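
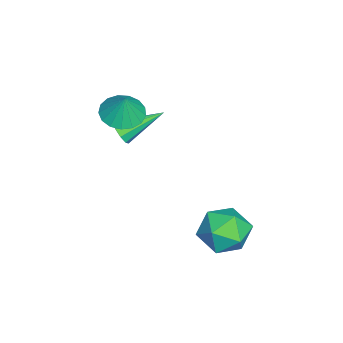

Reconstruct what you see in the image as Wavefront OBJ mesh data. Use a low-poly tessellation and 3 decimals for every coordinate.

v -1.767 -3.411 2.116
v -1.108 -4.127 1.999
v -1.333 -3.209 3.324
v -0.882 -3.742 1.854
v -0.859 -3.282 1.769
v -1.044 -2.851 1.763
v -1.394 -2.548 1.838
v -1.83 -2.443 1.976
v -2.251 -2.56 2.147
v -2.561 -2.872 2.31
v -2.689 -3.307 2.429
v -2.606 -3.766 2.476
v -2.33 -4.144 2.44
v -1.925 -4.354 2.33
v -1.484 -4.348 2.171
v 0.709 2.394 -2.243
v 1.253 2.018 -3.28
v 0.807 0.542 -1.52
v 1.351 0.166 -2.557
v 1.951 0.909 -1.782
v 1.891 2.054 -2.228
v 0.169 0.506 -2.572
v 0.109 1.651 -3.018
v 0.92 0.852 -3.483
v 2.021 1.1 -2.995
v 0.039 1.46 -1.805
v 1.14 1.708 -1.317
v -2.542 -3.667 0.157
v -2.315 -3.293 -0.337
v -3.218 -1.953 1.143
v -2.742 -3.415 -0.419
v -3.076 -3.655 -0.231
v -3.159 -3.9 0.139
v -2.954 -4.037 0.517
v -2.556 -4 0.727
v -2.151 -3.808 0.67
v -1.929 -3.55 0.373
v -1.994 -3.347 -0.025
f 2 1 4
f 2 4 3
f 4 1 5
f 4 5 3
f 5 1 6
f 5 6 3
f 6 1 7
f 6 7 3
f 7 1 8
f 7 8 3
f 8 1 9
f 8 9 3
f 9 1 10
f 9 10 3
f 10 1 11
f 10 11 3
f 11 1 12
f 11 12 3
f 12 1 13
f 12 13 3
f 13 1 14
f 13 14 3
f 14 1 15
f 14 15 3
f 15 1 2
f 15 2 3
f 16 27 21
f 16 21 17
f 16 17 23
f 16 23 26
f 16 26 27
f 17 21 25
f 21 27 20
f 27 26 18
f 26 23 22
f 23 17 24
f 19 25 20
f 19 20 18
f 19 18 22
f 19 22 24
f 19 24 25
f 20 25 21
f 18 20 27
f 22 18 26
f 24 22 23
f 25 24 17
f 29 28 31
f 29 31 30
f 31 28 32
f 31 32 30
f 32 28 33
f 32 33 30
f 33 28 34
f 33 34 30
f 34 28 35
f 34 35 30
f 35 28 36
f 35 36 30
f 36 28 37
f 36 37 30
f 37 28 38
f 37 38 30
f 38 28 29
f 38 29 30



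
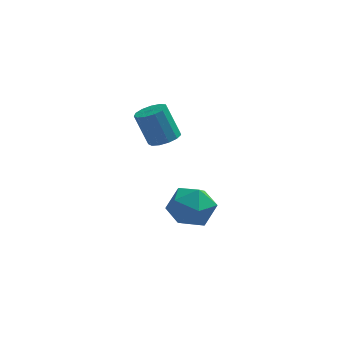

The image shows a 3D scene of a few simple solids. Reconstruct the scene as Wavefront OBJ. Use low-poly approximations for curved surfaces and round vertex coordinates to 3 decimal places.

v 2.001 -1.969 -2.15
v 2.758 -1.045 -2.398
v 3.522 -3.035 -1.482
v 4.279 -2.111 -1.73
v 3.465 -2.007 -0.827
v 2.525 -1.349 -1.24
v 3.755 -2.731 -2.64
v 2.815 -2.073 -3.053
v 3.841 -1.516 -2.701
v 3.662 -1.069 -1.581
v 2.618 -3.011 -2.299
v 2.439 -2.564 -1.179
v 1.976 -1.885 2.332
v 2.604 -1.496 2.512
v 1.971 -1.186 4.048
v 1.344 -1.575 3.868
v 2.331 -1.213 2.342
v 1.698 -0.903 3.878
v 1.945 -1.143 2.169
v 1.313 -0.833 3.706
v 1.57 -1.309 2.048
v 0.937 -0.999 3.584
v 1.323 -1.658 2.017
v 0.69 -1.348 3.553
v 1.284 -2.079 2.086
v 0.651 -1.769 3.622
v 1.465 -2.438 2.233
v 0.832 -2.128 3.769
v 1.808 -2.622 2.411
v 1.175 -2.312 3.947
v 2.204 -2.572 2.564
v 1.572 -2.262 4.101
v 2.529 -2.304 2.644
v 1.896 -1.993 4.18
v 2.678 -1.903 2.624
v 2.045 -1.592 4.16
f 1 12 6
f 1 6 2
f 1 2 8
f 1 8 11
f 1 11 12
f 2 6 10
f 6 12 5
f 12 11 3
f 11 8 7
f 8 2 9
f 4 10 5
f 4 5 3
f 4 3 7
f 4 7 9
f 4 9 10
f 5 10 6
f 3 5 12
f 7 3 11
f 9 7 8
f 10 9 2
f 14 13 17
f 14 17 15
f 15 17 18
f 15 18 16
f 17 13 19
f 17 19 18
f 18 19 20
f 18 20 16
f 19 13 21
f 19 21 20
f 20 21 22
f 20 22 16
f 21 13 23
f 21 23 22
f 22 23 24
f 22 24 16
f 23 13 25
f 23 25 24
f 24 25 26
f 24 26 16
f 25 13 27
f 25 27 26
f 26 27 28
f 26 28 16
f 27 13 29
f 27 29 28
f 28 29 30
f 28 30 16
f 29 13 31
f 29 31 30
f 30 31 32
f 30 32 16
f 31 13 33
f 31 33 32
f 32 33 34
f 32 34 16
f 33 13 35
f 33 35 34
f 34 35 36
f 34 36 16
f 35 13 14
f 35 14 36
f 36 14 15
f 36 15 16



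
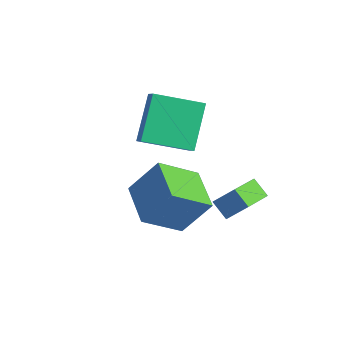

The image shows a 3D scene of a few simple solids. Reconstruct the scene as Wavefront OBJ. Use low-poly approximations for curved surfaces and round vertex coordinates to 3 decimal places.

v 0.196 1.559 -0.862
v -0.339 0.09 0.287
v 0.854 2.429 0.557
v 0.319 0.96 1.706
v 1.821 0.76 -1.126
v 1.286 -0.709 0.023
v 2.479 1.63 0.293
v 1.944 0.161 1.442
v 1.69 2.375 -0.534
v 2.301 2.88 0.314
v 1.28 3.77 -1.069
v 1.891 4.275 -0.222
v 2.409 2.385 -1.058
v 3.02 2.89 -0.211
v 1.999 3.78 -1.594
v 2.61 4.285 -0.746
v -3.136 3.518 1.956
v -2.553 3.248 2.497
v -1.852 5.029 1.328
v -1.27 4.759 1.869
v -2.33 2.201 0.431
v -1.748 1.931 0.972
v -1.047 3.712 -0.197
v -0.464 3.442 0.344
f 2 4 1
f 5 2 1
f 1 4 3
f 3 5 1
f 2 8 4
f 6 2 5
f 6 8 2
f 4 8 3
f 7 5 3
f 3 8 7
f 7 6 5
f 8 6 7
f 10 12 9
f 13 10 9
f 9 12 11
f 11 13 9
f 10 16 12
f 14 10 13
f 14 16 10
f 12 16 11
f 15 13 11
f 11 16 15
f 15 14 13
f 16 14 15
f 18 20 17
f 21 18 17
f 17 20 19
f 19 21 17
f 18 24 20
f 22 18 21
f 22 24 18
f 20 24 19
f 23 21 19
f 19 24 23
f 23 22 21
f 24 22 23



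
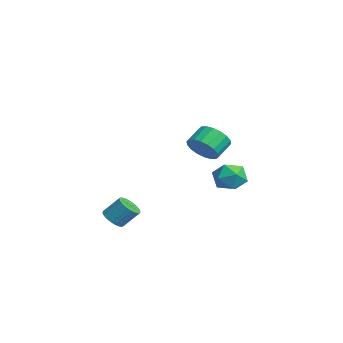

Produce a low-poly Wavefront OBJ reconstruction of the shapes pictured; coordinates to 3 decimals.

v -2.145 3.914 -0.113
v -1.254 3.899 -0.177
v -2.146 2.501 0.197
v -1.255 2.486 0.133
v -1.647 2.918 0.81
v -1.646 3.791 0.618
v -1.754 2.609 -0.598
v -1.753 3.482 -0.79
v -1.012 3.092 -0.477
v -0.946 3.283 0.393
v -2.454 3.117 -0.373
v -2.388 3.308 0.497
v 1.048 1.016 2.834
v 1.505 1.591 2.47
v 1.069 2.3 3.042
v 0.612 1.724 3.406
v 1.208 1.578 2.259
v 0.772 2.287 2.831
v 0.878 1.454 2.162
v 0.443 2.163 2.734
v 0.583 1.243 2.198
v 0.147 1.952 2.77
v 0.379 0.987 2.36
v -0.057 1.696 2.932
v 0.308 0.737 2.616
v -0.128 1.446 3.188
v 0.384 0.542 2.915
v -0.052 1.251 3.487
v 0.591 0.44 3.198
v 0.155 1.149 3.77
v 0.888 0.453 3.409
v 0.452 1.162 3.981
v 1.217 0.577 3.506
v 0.782 1.286 4.078
v 1.513 0.788 3.47
v 1.077 1.497 4.042
v 1.717 1.044 3.308
v 1.281 1.753 3.88
v 1.788 1.294 3.052
v 1.352 2.003 3.624
v 1.712 1.489 2.753
v 1.276 2.198 3.325
v 0.95 -2.95 -0.882
v 1.486 -3.212 -0.821
v 1.727 -2.532 -0.017
v 1.19 -2.27 -0.078
v 1.535 -3.045 -0.977
v 1.775 -2.364 -0.173
v 1.494 -2.863 -1.119
v 1.734 -2.182 -0.315
v 1.37 -2.694 -1.224
v 1.611 -2.014 -0.421
v 1.183 -2.565 -1.278
v 1.424 -1.884 -0.475
v 0.96 -2.494 -1.271
v 1.2 -1.813 -0.468
v 0.735 -2.493 -1.205
v 0.976 -1.812 -0.402
v 0.543 -2.561 -1.09
v 0.784 -1.88 -0.286
v 0.413 -2.688 -0.943
v 0.654 -2.008 -0.139
v 0.365 -2.856 -0.787
v 0.605 -2.175 0.017
v 0.406 -3.038 -0.645
v 0.646 -2.357 0.159
v 0.529 -3.206 -0.539
v 0.77 -2.526 0.264
v 0.716 -3.336 -0.485
v 0.957 -2.655 0.318
v 0.94 -3.407 -0.492
v 1.18 -2.726 0.311
v 1.164 -3.408 -0.558
v 1.405 -2.727 0.245
v 1.356 -3.34 -0.674
v 1.597 -2.659 0.13
f 1 12 6
f 1 6 2
f 1 2 8
f 1 8 11
f 1 11 12
f 2 6 10
f 6 12 5
f 12 11 3
f 11 8 7
f 8 2 9
f 4 10 5
f 4 5 3
f 4 3 7
f 4 7 9
f 4 9 10
f 5 10 6
f 3 5 12
f 7 3 11
f 9 7 8
f 10 9 2
f 14 13 17
f 14 17 15
f 15 17 18
f 15 18 16
f 17 13 19
f 17 19 18
f 18 19 20
f 18 20 16
f 19 13 21
f 19 21 20
f 20 21 22
f 20 22 16
f 21 13 23
f 21 23 22
f 22 23 24
f 22 24 16
f 23 13 25
f 23 25 24
f 24 25 26
f 24 26 16
f 25 13 27
f 25 27 26
f 26 27 28
f 26 28 16
f 27 13 29
f 27 29 28
f 28 29 30
f 28 30 16
f 29 13 31
f 29 31 30
f 30 31 32
f 30 32 16
f 31 13 33
f 31 33 32
f 32 33 34
f 32 34 16
f 33 13 35
f 33 35 34
f 34 35 36
f 34 36 16
f 35 13 37
f 35 37 36
f 36 37 38
f 36 38 16
f 37 13 39
f 37 39 38
f 38 39 40
f 38 40 16
f 39 13 41
f 39 41 40
f 40 41 42
f 40 42 16
f 41 13 14
f 41 14 42
f 42 14 15
f 42 15 16
f 44 43 47
f 44 47 45
f 45 47 48
f 45 48 46
f 47 43 49
f 47 49 48
f 48 49 50
f 48 50 46
f 49 43 51
f 49 51 50
f 50 51 52
f 50 52 46
f 51 43 53
f 51 53 52
f 52 53 54
f 52 54 46
f 53 43 55
f 53 55 54
f 54 55 56
f 54 56 46
f 55 43 57
f 55 57 56
f 56 57 58
f 56 58 46
f 57 43 59
f 57 59 58
f 58 59 60
f 58 60 46
f 59 43 61
f 59 61 60
f 60 61 62
f 60 62 46
f 61 43 63
f 61 63 62
f 62 63 64
f 62 64 46
f 63 43 65
f 63 65 64
f 64 65 66
f 64 66 46
f 65 43 67
f 65 67 66
f 66 67 68
f 66 68 46
f 67 43 69
f 67 69 68
f 68 69 70
f 68 70 46
f 69 43 71
f 69 71 70
f 70 71 72
f 70 72 46
f 71 43 73
f 71 73 72
f 72 73 74
f 72 74 46
f 73 43 75
f 73 75 74
f 74 75 76
f 74 76 46
f 75 43 44
f 75 44 76
f 76 44 45
f 76 45 46



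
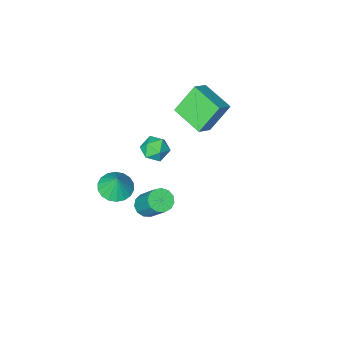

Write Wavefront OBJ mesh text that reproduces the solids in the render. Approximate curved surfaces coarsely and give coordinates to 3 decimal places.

v -4.271 -2.976 1.252
v -3.427 -2.651 1.841
v -4.663 -1.188 0.825
v -3.818 -0.862 1.413
v -3.162 -3.098 -0.273
v -2.317 -2.772 0.315
v -3.553 -1.309 -0.701
v -2.709 -0.984 -0.112
v -1.057 -2.059 -2.045
v -0.449 -2.442 -2.482
v -1.911 -3.078 -2.338
v -1.303 -3.461 -2.775
v -1.246 -3.402 -1.937
v -0.718 -2.772 -1.757
v -1.642 -2.748 -3.063
v -1.114 -2.118 -2.883
v -0.811 -2.868 -3.111
v -0.566 -3.273 -2.415
v -1.794 -2.247 -2.405
v -1.549 -2.652 -1.709
v 2.298 2.671 0.02
v 2.927 2.525 0.153
v 2.872 3.763 1.773
v 2.242 3.909 1.64
v 2.934 2.82 -0.073
v 2.879 4.058 1.548
v 2.738 3.069 -0.269
v 2.683 4.307 1.351
v 2.403 3.19 -0.374
v 2.348 4.429 1.247
v 2.034 3.147 -0.353
v 1.979 4.385 1.267
v 1.749 2.953 -0.214
v 1.694 4.191 1.406
v 1.638 2.669 -0.001
v 1.583 3.907 1.619
v 1.736 2.386 0.219
v 1.681 3.624 1.839
v 2.013 2.193 0.375
v 1.958 3.431 1.996
v 2.38 2.152 0.419
v 2.325 3.39 2.04
v 2.721 2.276 0.336
v 2.666 3.514 1.957
v 2.704 0.256 -0.613
v 3.411 -0.284 -0.478
v 2.796 0.664 0.533
v 3.581 0.053 -0.611
v 3.577 0.431 -0.745
v 3.401 0.774 -0.853
v 3.086 1.014 -0.913
v 2.696 1.105 -0.914
v 2.307 1.027 -0.855
v 1.997 0.797 -0.749
v 1.827 0.46 -0.615
v 1.831 0.082 -0.481
v 2.008 -0.261 -0.374
v 2.322 -0.501 -0.313
v 2.712 -0.592 -0.313
v 3.101 -0.514 -0.371
f 2 4 1
f 5 2 1
f 1 4 3
f 3 5 1
f 2 8 4
f 6 2 5
f 6 8 2
f 4 8 3
f 7 5 3
f 3 8 7
f 7 6 5
f 8 6 7
f 9 20 14
f 9 14 10
f 9 10 16
f 9 16 19
f 9 19 20
f 10 14 18
f 14 20 13
f 20 19 11
f 19 16 15
f 16 10 17
f 12 18 13
f 12 13 11
f 12 11 15
f 12 15 17
f 12 17 18
f 13 18 14
f 11 13 20
f 15 11 19
f 17 15 16
f 18 17 10
f 22 21 25
f 22 25 23
f 23 25 26
f 23 26 24
f 25 21 27
f 25 27 26
f 26 27 28
f 26 28 24
f 27 21 29
f 27 29 28
f 28 29 30
f 28 30 24
f 29 21 31
f 29 31 30
f 30 31 32
f 30 32 24
f 31 21 33
f 31 33 32
f 32 33 34
f 32 34 24
f 33 21 35
f 33 35 34
f 34 35 36
f 34 36 24
f 35 21 37
f 35 37 36
f 36 37 38
f 36 38 24
f 37 21 39
f 37 39 38
f 38 39 40
f 38 40 24
f 39 21 41
f 39 41 40
f 40 41 42
f 40 42 24
f 41 21 43
f 41 43 42
f 42 43 44
f 42 44 24
f 43 21 22
f 43 22 44
f 44 22 23
f 44 23 24
f 46 45 48
f 46 48 47
f 48 45 49
f 48 49 47
f 49 45 50
f 49 50 47
f 50 45 51
f 50 51 47
f 51 45 52
f 51 52 47
f 52 45 53
f 52 53 47
f 53 45 54
f 53 54 47
f 54 45 55
f 54 55 47
f 55 45 56
f 55 56 47
f 56 45 57
f 56 57 47
f 57 45 58
f 57 58 47
f 58 45 59
f 58 59 47
f 59 45 60
f 59 60 47
f 60 45 46
f 60 46 47



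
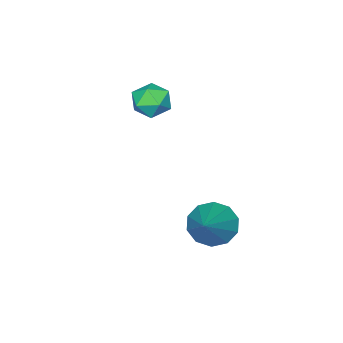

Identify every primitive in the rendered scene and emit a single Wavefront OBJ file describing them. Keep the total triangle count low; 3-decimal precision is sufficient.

v -2.153 2.24 -2.939
v -1.555 2.046 -3.526
v -0.627 3.08 -1.661
v -1.736 2.535 -3.631
v -2.076 2.911 -3.471
v -2.446 3.03 -3.109
v -2.704 2.848 -2.681
v -2.751 2.433 -2.352
v -2.57 1.945 -2.247
v -2.229 1.569 -2.406
v -1.86 1.449 -2.769
v -1.602 1.632 -3.197
v -4.029 -1.061 0.101
v -3.349 -1.341 -0.119
v -4.171 -2.019 0.879
v -3.491 -2.299 0.659
v -3.524 -1.652 1.07
v -3.436 -1.06 0.589
v -4.084 -2.3 0.171
v -3.996 -1.708 -0.31
v -3.383 -2.107 -0.077
v -3.037 -1.706 0.479
v -4.483 -1.654 0.281
v -4.137 -1.253 0.837
f 2 1 4
f 2 4 3
f 4 1 5
f 4 5 3
f 5 1 6
f 5 6 3
f 6 1 7
f 6 7 3
f 7 1 8
f 7 8 3
f 8 1 9
f 8 9 3
f 9 1 10
f 9 10 3
f 10 1 11
f 10 11 3
f 11 1 12
f 11 12 3
f 12 1 2
f 12 2 3
f 13 24 18
f 13 18 14
f 13 14 20
f 13 20 23
f 13 23 24
f 14 18 22
f 18 24 17
f 24 23 15
f 23 20 19
f 20 14 21
f 16 22 17
f 16 17 15
f 16 15 19
f 16 19 21
f 16 21 22
f 17 22 18
f 15 17 24
f 19 15 23
f 21 19 20
f 22 21 14



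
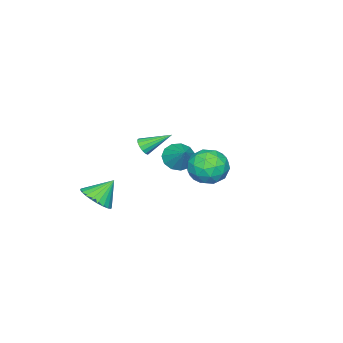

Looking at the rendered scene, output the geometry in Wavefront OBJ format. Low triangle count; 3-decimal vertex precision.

v 4.272 -2.912 -4.278
v 5.134 -2.601 -3.787
v 3.408 -2.348 -3.122
v 5.048 -2.273 -4.011
v 4.843 -2.043 -4.276
v 4.552 -1.946 -4.541
v 4.218 -1.995 -4.766
v 3.892 -2.184 -4.917
v 3.624 -2.484 -4.971
v 3.455 -2.849 -4.919
v 3.41 -3.224 -4.77
v 3.496 -3.551 -4.546
v 3.7 -3.781 -4.281
v 3.991 -3.879 -4.016
v 4.325 -3.829 -3.791
v 4.651 -3.64 -3.64
v 4.919 -3.34 -3.586
v 5.089 -2.975 -3.638
v -2.882 -2.412 -4.452
v -2.063 -2.83 -4.726
v -2.018 -1.428 -3.368
v -2.134 -2.406 -5.054
v -2.443 -1.984 -5.191
v -2.891 -1.698 -5.093
v -3.337 -1.638 -4.792
v -3.638 -1.824 -4.383
v -3.699 -2.197 -3.996
v -3.501 -2.638 -3.754
v -3.106 -3.007 -3.733
v -2.64 -3.188 -3.941
v -2.251 -3.122 -4.311
v -0.122 -2.891 -2.453
v 0.396 -2.781 -2.171
v -0.918 -1.569 -1.507
v 0.401 -2.599 -2.422
v 0.266 -2.494 -2.681
v 0.027 -2.496 -2.879
v -0.252 -2.604 -2.964
v -0.496 -2.789 -2.911
v -0.64 -3.001 -2.735
v -0.645 -3.184 -2.484
v -0.51 -3.288 -2.225
v -0.271 -3.286 -2.026
v 0.008 -3.178 -1.942
v 0.252 -2.993 -1.995
v 1.624 3.324 -0.979
v 2.612 2.652 -1.067
v 0.608 1.948 -1.893
v 1.596 1.276 -1.981
v 1.09 1.461 -0.91
v 1.718 2.311 -0.345
v 1.502 2.289 -2.615
v 2.13 3.139 -2.05
v 2.537 2.012 -2.078
v 2.283 1.5 -1.024
v 0.937 3.1 -1.936
v 0.683 2.588 -0.882
v 2.207 3.109 -0.943
v 1.013 1.491 -2.017
v 0.715 1.6 -1.388
v 1.296 1.205 -1.439
v 1.682 2.909 -0.519
v 2.263 2.514 -0.57
v 1.368 1.813 -0.478
v 0.957 2.086 -2.39
v 1.538 1.691 -2.441
v 1.924 3.395 -1.521
v 2.505 3 -1.572
v 1.852 2.787 -2.482
v 2.744 2.338 -1.588
v 2.147 1.529 -2.125
v 2.091 2.124 -2.498
v 2.461 2.624 -2.166
v 2.595 2.037 -0.969
v 1.997 1.228 -1.506
v 1.7 1.337 -0.877
v 2.069 1.837 -0.545
v 2.55 1.661 -1.563
v 1.223 3.372 -1.454
v 0.625 2.563 -1.991
v 1.151 2.763 -2.415
v 1.52 3.263 -2.083
v 1.073 3.071 -0.835
v 0.476 2.262 -1.372
v 0.759 1.976 -0.794
v 1.129 2.476 -0.462
v 0.67 2.939 -1.397
f 2 1 4
f 2 4 3
f 4 1 5
f 4 5 3
f 5 1 6
f 5 6 3
f 6 1 7
f 6 7 3
f 7 1 8
f 7 8 3
f 8 1 9
f 8 9 3
f 9 1 10
f 9 10 3
f 10 1 11
f 10 11 3
f 11 1 12
f 11 12 3
f 12 1 13
f 12 13 3
f 13 1 14
f 13 14 3
f 14 1 15
f 14 15 3
f 15 1 16
f 15 16 3
f 16 1 17
f 16 17 3
f 17 1 18
f 17 18 3
f 18 1 2
f 18 2 3
f 20 19 22
f 20 22 21
f 22 19 23
f 22 23 21
f 23 19 24
f 23 24 21
f 24 19 25
f 24 25 21
f 25 19 26
f 25 26 21
f 26 19 27
f 26 27 21
f 27 19 28
f 27 28 21
f 28 19 29
f 28 29 21
f 29 19 30
f 29 30 21
f 30 19 31
f 30 31 21
f 31 19 20
f 31 20 21
f 33 32 35
f 33 35 34
f 35 32 36
f 35 36 34
f 36 32 37
f 36 37 34
f 37 32 38
f 37 38 34
f 38 32 39
f 38 39 34
f 39 32 40
f 39 40 34
f 40 32 41
f 40 41 34
f 41 32 42
f 41 42 34
f 42 32 43
f 42 43 34
f 43 32 44
f 43 44 34
f 44 32 45
f 44 45 34
f 45 32 33
f 45 33 34
f 46 83 62
f 83 57 86
f 62 86 51
f 83 86 62
f 46 62 58
f 62 51 63
f 58 63 47
f 62 63 58
f 46 58 67
f 58 47 68
f 67 68 53
f 58 68 67
f 46 67 79
f 67 53 82
f 79 82 56
f 67 82 79
f 46 79 83
f 79 56 87
f 83 87 57
f 79 87 83
f 47 63 74
f 63 51 77
f 74 77 55
f 63 77 74
f 51 86 64
f 86 57 85
f 64 85 50
f 86 85 64
f 57 87 84
f 87 56 80
f 84 80 48
f 87 80 84
f 56 82 81
f 82 53 69
f 81 69 52
f 82 69 81
f 53 68 73
f 68 47 70
f 73 70 54
f 68 70 73
f 49 75 61
f 75 55 76
f 61 76 50
f 75 76 61
f 49 61 59
f 61 50 60
f 59 60 48
f 61 60 59
f 49 59 66
f 59 48 65
f 66 65 52
f 59 65 66
f 49 66 71
f 66 52 72
f 71 72 54
f 66 72 71
f 49 71 75
f 71 54 78
f 75 78 55
f 71 78 75
f 50 76 64
f 76 55 77
f 64 77 51
f 76 77 64
f 48 60 84
f 60 50 85
f 84 85 57
f 60 85 84
f 52 65 81
f 65 48 80
f 81 80 56
f 65 80 81
f 54 72 73
f 72 52 69
f 73 69 53
f 72 69 73
f 55 78 74
f 78 54 70
f 74 70 47
f 78 70 74



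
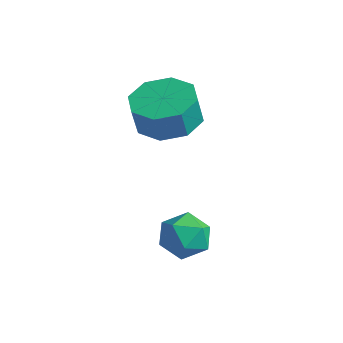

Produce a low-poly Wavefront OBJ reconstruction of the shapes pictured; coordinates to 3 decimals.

v -0.618 -1.03 1.274
v 0.354 -1.297 1.214
v 0.35 -1.538 2.205
v -0.622 -1.27 2.266
v 0.264 -0.551 1.395
v 0.259 -0.792 2.386
v -0.343 -0.085 1.505
v -0.348 -0.326 2.496
v -1.111 -0.172 1.48
v -1.115 -0.413 2.472
v -1.59 -0.762 1.335
v -1.594 -1.003 2.326
v -1.499 -1.508 1.154
v -1.504 -1.749 2.145
v -0.892 -1.974 1.044
v -0.897 -2.215 2.035
v -0.125 -1.887 1.068
v -0.129 -2.128 2.06
v 1.427 -2.384 -0.837
v 1.915 -2.033 -1.395
v 1.425 -3.507 -1.545
v 1.913 -3.156 -2.103
v 2.202 -3.328 -1.355
v 2.204 -2.635 -0.918
v 1.136 -2.905 -2.022
v 1.138 -2.212 -1.585
v 1.736 -2.355 -2.127
v 2.394 -2.617 -1.715
v 0.946 -2.923 -1.225
v 1.604 -3.185 -0.813
f 2 1 5
f 2 5 3
f 3 5 6
f 3 6 4
f 5 1 7
f 5 7 6
f 6 7 8
f 6 8 4
f 7 1 9
f 7 9 8
f 8 9 10
f 8 10 4
f 9 1 11
f 9 11 10
f 10 11 12
f 10 12 4
f 11 1 13
f 11 13 12
f 12 13 14
f 12 14 4
f 13 1 15
f 13 15 14
f 14 15 16
f 14 16 4
f 15 1 17
f 15 17 16
f 16 17 18
f 16 18 4
f 17 1 2
f 17 2 18
f 18 2 3
f 18 3 4
f 19 30 24
f 19 24 20
f 19 20 26
f 19 26 29
f 19 29 30
f 20 24 28
f 24 30 23
f 30 29 21
f 29 26 25
f 26 20 27
f 22 28 23
f 22 23 21
f 22 21 25
f 22 25 27
f 22 27 28
f 23 28 24
f 21 23 30
f 25 21 29
f 27 25 26
f 28 27 20



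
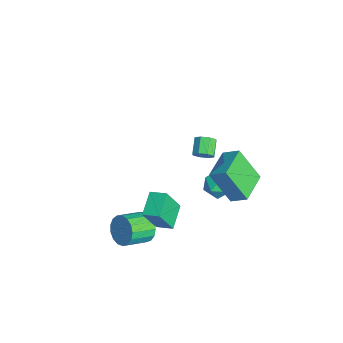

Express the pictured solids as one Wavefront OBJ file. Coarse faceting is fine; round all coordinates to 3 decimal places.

v 0.774 3.935 -0.524
v 1.561 3.494 -0.773
v -0.041 2.746 -0.987
v 0.746 2.305 -1.236
v 0.557 2.449 -0.331
v 1.061 3.184 -0.045
v 0.459 3.056 -1.715
v 0.963 3.791 -1.429
v 1.366 2.95 -1.51
v 1.426 2.575 -0.654
v 0.094 3.665 -1.106
v 0.154 3.29 -0.25
v 2.485 -0.128 -0.107
v 2.834 -0.893 1.574
v 2.979 0.666 0.152
v 3.329 -0.1 1.832
v 3.711 -0.72 -0.632
v 4.061 -1.486 1.048
v 4.206 0.073 -0.374
v 4.555 -0.692 1.307
v -2.896 2.995 -2.19
v -2.682 2.685 -1.673
v -3.571 2.975 -1.132
v -3.784 3.285 -1.65
v -2.537 3.153 -1.684
v -3.425 3.443 -1.144
v -2.602 3.528 -1.993
v -3.491 3.818 -1.452
v -2.839 3.591 -2.416
v -3.728 3.881 -1.876
v -3.109 3.305 -2.708
v -3.998 3.595 -2.167
v -3.255 2.837 -2.696
v -4.143 3.127 -2.156
v -3.189 2.462 -2.388
v -4.078 2.752 -1.847
v -2.952 2.399 -1.964
v -3.841 2.689 -1.424
v 4.186 3.044 1.477
v 3.567 2.03 3.317
v 2.602 4.057 1.503
v 1.983 3.043 3.343
v 4.677 3.797 2.057
v 4.058 2.783 3.897
v 3.093 4.81 2.083
v 2.474 3.796 3.923
v 2.706 -1.186 -1.719
v 3.348 -1.208 -2.377
v 3.917 -2.496 -1.779
v 3.274 -2.474 -1.121
v 3.536 -0.975 -2.054
v 4.105 -2.263 -1.456
v 3.534 -0.79 -1.654
v 4.102 -2.078 -1.056
v 3.342 -0.696 -1.269
v 3.91 -1.984 -0.671
v 3.004 -0.714 -0.988
v 3.573 -2.003 -0.389
v 2.598 -0.841 -0.873
v 3.167 -2.129 -0.275
v 2.216 -1.046 -0.953
v 2.785 -2.334 -0.354
v 1.947 -1.283 -1.208
v 2.516 -2.572 -0.609
v 1.852 -1.498 -1.58
v 2.42 -2.787 -0.982
v 1.952 -1.642 -1.984
v 2.521 -2.93 -1.386
v 2.225 -1.681 -2.327
v 2.793 -2.969 -1.729
v 2.608 -1.606 -2.531
v 3.176 -2.895 -1.933
v 3.013 -1.436 -2.549
v 3.582 -2.724 -1.951
f 1 12 6
f 1 6 2
f 1 2 8
f 1 8 11
f 1 11 12
f 2 6 10
f 6 12 5
f 12 11 3
f 11 8 7
f 8 2 9
f 4 10 5
f 4 5 3
f 4 3 7
f 4 7 9
f 4 9 10
f 5 10 6
f 3 5 12
f 7 3 11
f 9 7 8
f 10 9 2
f 14 16 13
f 17 14 13
f 13 16 15
f 15 17 13
f 14 20 16
f 18 14 17
f 18 20 14
f 16 20 15
f 19 17 15
f 15 20 19
f 19 18 17
f 20 18 19
f 22 21 25
f 22 25 23
f 23 25 26
f 23 26 24
f 25 21 27
f 25 27 26
f 26 27 28
f 26 28 24
f 27 21 29
f 27 29 28
f 28 29 30
f 28 30 24
f 29 21 31
f 29 31 30
f 30 31 32
f 30 32 24
f 31 21 33
f 31 33 32
f 32 33 34
f 32 34 24
f 33 21 35
f 33 35 34
f 34 35 36
f 34 36 24
f 35 21 37
f 35 37 36
f 36 37 38
f 36 38 24
f 37 21 22
f 37 22 38
f 38 22 23
f 38 23 24
f 40 42 39
f 43 40 39
f 39 42 41
f 41 43 39
f 40 46 42
f 44 40 43
f 44 46 40
f 42 46 41
f 45 43 41
f 41 46 45
f 45 44 43
f 46 44 45
f 48 47 51
f 48 51 49
f 49 51 52
f 49 52 50
f 51 47 53
f 51 53 52
f 52 53 54
f 52 54 50
f 53 47 55
f 53 55 54
f 54 55 56
f 54 56 50
f 55 47 57
f 55 57 56
f 56 57 58
f 56 58 50
f 57 47 59
f 57 59 58
f 58 59 60
f 58 60 50
f 59 47 61
f 59 61 60
f 60 61 62
f 60 62 50
f 61 47 63
f 61 63 62
f 62 63 64
f 62 64 50
f 63 47 65
f 63 65 64
f 64 65 66
f 64 66 50
f 65 47 67
f 65 67 66
f 66 67 68
f 66 68 50
f 67 47 69
f 67 69 68
f 68 69 70
f 68 70 50
f 69 47 71
f 69 71 70
f 70 71 72
f 70 72 50
f 71 47 73
f 71 73 72
f 72 73 74
f 72 74 50
f 73 47 48
f 73 48 74
f 74 48 49
f 74 49 50



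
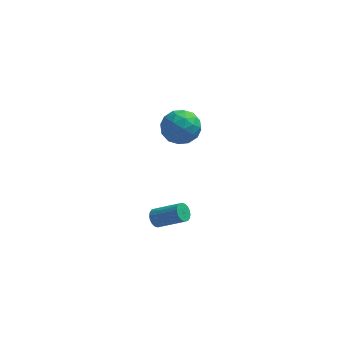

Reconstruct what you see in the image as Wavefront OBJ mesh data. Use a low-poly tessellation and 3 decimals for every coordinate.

v 2.309 -3.463 -2.363
v 2.641 -3.497 -2.862
v 4.142 -3.93 -1.836
v 3.811 -3.897 -1.337
v 2.666 -3.241 -2.791
v 4.168 -3.674 -1.765
v 2.621 -3.029 -2.636
v 4.122 -3.462 -1.609
v 2.514 -2.903 -2.426
v 4.015 -3.336 -1.399
v 2.366 -2.888 -2.204
v 3.868 -3.321 -1.177
v 2.207 -2.987 -2.013
v 3.709 -3.42 -0.987
v 2.069 -3.18 -1.892
v 3.57 -3.613 -0.865
v 1.978 -3.43 -1.864
v 3.479 -3.863 -0.838
v 1.952 -3.686 -1.935
v 3.454 -4.119 -0.909
v 1.998 -3.898 -2.091
v 3.499 -4.331 -1.064
v 2.105 -4.024 -2.301
v 3.606 -4.457 -1.274
v 2.252 -4.039 -2.523
v 3.754 -4.472 -1.496
v 2.411 -3.94 -2.713
v 3.913 -4.373 -1.687
v 2.55 -3.747 -2.835
v 4.051 -4.18 -1.808
v 4.088 4.314 -0.192
v 4.571 3.696 -1.167
v 2.249 3.604 -0.653
v 2.732 2.986 -1.628
v 3.005 2.625 -0.462
v 4.141 3.064 -0.177
v 2.679 4.236 -1.643
v 3.815 4.675 -1.358
v 3.7 3.649 -2.064
v 3.901 2.653 -1.334
v 2.919 4.647 -0.486
v 3.12 3.651 0.244
v 4.491 4.067 -0.639
v 2.329 3.233 -1.181
v 2.489 3.02 -0.495
v 2.773 2.657 -1.069
v 4.239 3.695 -0.057
v 4.522 3.333 -0.63
v 3.602 2.703 -0.216
v 2.298 3.967 -1.19
v 2.581 3.605 -1.763
v 4.047 4.643 -0.751
v 4.331 4.28 -1.325
v 3.218 4.597 -1.604
v 4.263 3.676 -1.74
v 3.182 3.259 -2.011
v 3.15 3.994 -2.019
v 3.818 4.252 -1.852
v 4.381 3.091 -1.311
v 3.3 2.674 -1.581
v 3.461 2.461 -0.896
v 4.129 2.719 -0.728
v 3.869 3.063 -1.838
v 3.52 4.626 -0.239
v 2.439 4.209 -0.509
v 2.691 4.581 -1.092
v 3.359 4.839 -0.924
v 3.638 4.041 0.191
v 2.557 3.624 -0.08
v 3.002 3.048 0.032
v 3.67 3.306 0.199
v 2.951 4.237 0.018
f 2 1 5
f 2 5 3
f 3 5 6
f 3 6 4
f 5 1 7
f 5 7 6
f 6 7 8
f 6 8 4
f 7 1 9
f 7 9 8
f 8 9 10
f 8 10 4
f 9 1 11
f 9 11 10
f 10 11 12
f 10 12 4
f 11 1 13
f 11 13 12
f 12 13 14
f 12 14 4
f 13 1 15
f 13 15 14
f 14 15 16
f 14 16 4
f 15 1 17
f 15 17 16
f 16 17 18
f 16 18 4
f 17 1 19
f 17 19 18
f 18 19 20
f 18 20 4
f 19 1 21
f 19 21 20
f 20 21 22
f 20 22 4
f 21 1 23
f 21 23 22
f 22 23 24
f 22 24 4
f 23 1 25
f 23 25 24
f 24 25 26
f 24 26 4
f 25 1 27
f 25 27 26
f 26 27 28
f 26 28 4
f 27 1 29
f 27 29 28
f 28 29 30
f 28 30 4
f 29 1 2
f 29 2 30
f 30 2 3
f 30 3 4
f 31 68 47
f 68 42 71
f 47 71 36
f 68 71 47
f 31 47 43
f 47 36 48
f 43 48 32
f 47 48 43
f 31 43 52
f 43 32 53
f 52 53 38
f 43 53 52
f 31 52 64
f 52 38 67
f 64 67 41
f 52 67 64
f 31 64 68
f 64 41 72
f 68 72 42
f 64 72 68
f 32 48 59
f 48 36 62
f 59 62 40
f 48 62 59
f 36 71 49
f 71 42 70
f 49 70 35
f 71 70 49
f 42 72 69
f 72 41 65
f 69 65 33
f 72 65 69
f 41 67 66
f 67 38 54
f 66 54 37
f 67 54 66
f 38 53 58
f 53 32 55
f 58 55 39
f 53 55 58
f 34 60 46
f 60 40 61
f 46 61 35
f 60 61 46
f 34 46 44
f 46 35 45
f 44 45 33
f 46 45 44
f 34 44 51
f 44 33 50
f 51 50 37
f 44 50 51
f 34 51 56
f 51 37 57
f 56 57 39
f 51 57 56
f 34 56 60
f 56 39 63
f 60 63 40
f 56 63 60
f 35 61 49
f 61 40 62
f 49 62 36
f 61 62 49
f 33 45 69
f 45 35 70
f 69 70 42
f 45 70 69
f 37 50 66
f 50 33 65
f 66 65 41
f 50 65 66
f 39 57 58
f 57 37 54
f 58 54 38
f 57 54 58
f 40 63 59
f 63 39 55
f 59 55 32
f 63 55 59



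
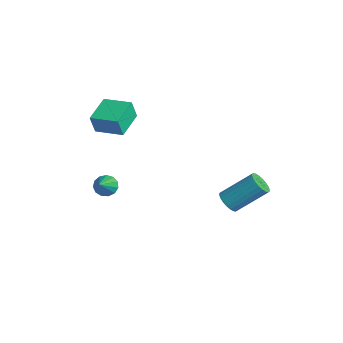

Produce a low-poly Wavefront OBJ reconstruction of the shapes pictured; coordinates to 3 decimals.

v -3.775 0.454 2.201
v -3.744 0.16 3.302
v -2.527 1.35 2.404
v -2.496 1.056 3.505
v -2.804 -0.816 1.835
v -2.773 -1.11 2.936
v -1.556 0.08 2.038
v -1.525 -0.214 3.139
v -2.958 -0.237 -2.63
v -2.437 0.003 -2.935
v -1.762 -1.203 -1.35
v -2.523 0.244 -2.673
v -2.747 0.332 -2.397
v -3.038 0.24 -2.195
v -3.304 -0.004 -2.131
v -3.459 -0.322 -2.226
v -3.456 -0.613 -2.448
v -3.294 -0.784 -2.729
v -3.026 -0.782 -2.978
v -2.736 -0.606 -3.116
v -2.516 -0.314 -3.1
v 3.142 3.276 -0.962
v 3.703 3.36 -1.319
v 4.319 4.789 -0.015
v 3.758 4.704 0.342
v 3.543 3.533 -1.433
v 4.159 4.961 -0.129
v 3.323 3.666 -1.475
v 3.938 5.095 -0.172
v 3.075 3.74 -1.44
v 3.69 5.169 -0.136
v 2.837 3.744 -1.331
v 3.453 5.173 -0.027
v 2.645 3.676 -1.166
v 3.261 5.105 0.138
v 2.53 3.547 -0.97
v 3.145 4.976 0.333
v 2.507 3.377 -0.773
v 3.123 4.806 0.53
v 2.581 3.191 -0.605
v 3.197 4.62 0.699
v 2.741 3.019 -0.491
v 3.357 4.447 0.813
v 2.962 2.885 -0.448
v 3.577 4.314 0.855
v 3.21 2.811 -0.484
v 3.825 4.24 0.82
v 3.447 2.807 -0.593
v 4.063 4.236 0.711
v 3.639 2.875 -0.758
v 4.255 4.304 0.546
v 3.755 3.004 -0.953
v 4.37 4.433 0.35
v 3.777 3.174 -1.15
v 4.393 4.603 0.153
f 2 4 1
f 5 2 1
f 1 4 3
f 3 5 1
f 2 8 4
f 6 2 5
f 6 8 2
f 4 8 3
f 7 5 3
f 3 8 7
f 7 6 5
f 8 6 7
f 10 9 12
f 10 12 11
f 12 9 13
f 12 13 11
f 13 9 14
f 13 14 11
f 14 9 15
f 14 15 11
f 15 9 16
f 15 16 11
f 16 9 17
f 16 17 11
f 17 9 18
f 17 18 11
f 18 9 19
f 18 19 11
f 19 9 20
f 19 20 11
f 20 9 21
f 20 21 11
f 21 9 10
f 21 10 11
f 23 22 26
f 23 26 24
f 24 26 27
f 24 27 25
f 26 22 28
f 26 28 27
f 27 28 29
f 27 29 25
f 28 22 30
f 28 30 29
f 29 30 31
f 29 31 25
f 30 22 32
f 30 32 31
f 31 32 33
f 31 33 25
f 32 22 34
f 32 34 33
f 33 34 35
f 33 35 25
f 34 22 36
f 34 36 35
f 35 36 37
f 35 37 25
f 36 22 38
f 36 38 37
f 37 38 39
f 37 39 25
f 38 22 40
f 38 40 39
f 39 40 41
f 39 41 25
f 40 22 42
f 40 42 41
f 41 42 43
f 41 43 25
f 42 22 44
f 42 44 43
f 43 44 45
f 43 45 25
f 44 22 46
f 44 46 45
f 45 46 47
f 45 47 25
f 46 22 48
f 46 48 47
f 47 48 49
f 47 49 25
f 48 22 50
f 48 50 49
f 49 50 51
f 49 51 25
f 50 22 52
f 50 52 51
f 51 52 53
f 51 53 25
f 52 22 54
f 52 54 53
f 53 54 55
f 53 55 25
f 54 22 23
f 54 23 55
f 55 23 24
f 55 24 25



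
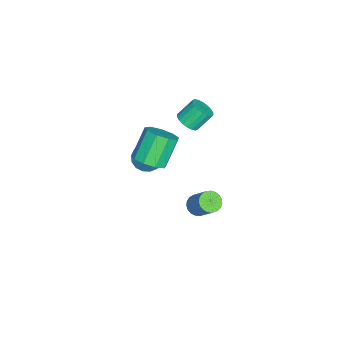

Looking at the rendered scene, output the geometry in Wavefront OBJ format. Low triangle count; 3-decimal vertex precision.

v -1.689 -3.141 0.211
v -1.15 -3.962 0.082
v -0.391 -2.539 1.789
v -0.946 -3.646 -0.207
v -0.913 -3.214 -0.399
v -1.057 -2.766 -0.452
v -1.346 -2.404 -0.353
v -1.713 -2.21 -0.125
v -2.075 -2.23 0.181
v -2.348 -2.459 0.493
v -2.471 -2.844 0.74
v -2.414 -3.297 0.867
v -2.191 -3.715 0.843
v -1.853 -4.001 0.674
v -1.477 -4.09 0.4
v -2.24 -0.09 -4.512
v -1.838 -0.721 -4.293
v -1.098 0.258 -2.829
v -1.5 0.89 -3.048
v -1.63 -0.576 -4.495
v -0.89 0.403 -3.031
v -1.528 -0.346 -4.7
v -0.788 0.633 -3.236
v -1.549 -0.073 -4.873
v -0.809 0.907 -3.409
v -1.689 0.198 -4.983
v -0.949 1.177 -3.519
v -1.924 0.419 -5.012
v -1.185 1.398 -3.548
v -2.215 0.552 -4.954
v -1.475 1.532 -3.49
v -2.509 0.574 -4.82
v -1.769 1.554 -3.356
v -2.757 0.482 -4.633
v -2.017 1.461 -3.169
v -2.916 0.29 -4.424
v -2.176 1.269 -2.961
v -2.957 0.033 -4.231
v -2.217 1.012 -2.768
v -2.875 -0.245 -4.087
v -2.135 0.734 -2.623
v -2.683 -0.497 -4.015
v -1.943 0.482 -2.552
v -2.414 -0.678 -4.03
v -1.674 0.301 -2.567
v -2.115 -0.757 -4.128
v -1.375 0.222 -2.665
v 0.914 -2.278 2.76
v 1.443 -3.026 3.35
v 0.216 -2.57 5.03
v -0.314 -1.822 4.44
v 1.78 -2.364 3.416
v 0.552 -1.908 5.096
v 1.711 -1.662 3.175
v 0.484 -1.206 4.855
v 1.27 -1.248 2.74
v 0.042 -0.792 4.42
v 0.661 -1.316 2.314
v -0.566 -0.86 3.994
v 0.171 -1.834 2.097
v -1.056 -1.378 3.777
v 0.029 -2.56 2.19
v -1.199 -2.104 3.87
v 0.3 -3.154 2.55
v -0.927 -2.698 4.23
v 0.859 -3.338 3.008
v -0.369 -2.882 4.688
v -3.329 -1.067 2.779
v -2.862 -0.433 2.55
v -3.424 0.381 3.651
v -3.891 -0.253 3.881
v -3.168 -0.383 2.357
v -3.73 0.431 3.458
v -3.505 -0.468 2.247
v -4.068 0.345 3.348
v -3.808 -0.672 2.243
v -4.37 0.141 3.345
v -4.016 -0.954 2.346
v -4.578 -0.141 3.447
v -4.087 -1.259 2.534
v -4.65 -0.445 3.635
v -4.009 -1.525 2.771
v -4.571 -0.712 3.872
v -3.796 -1.701 3.009
v -4.358 -0.887 4.11
v -3.49 -1.751 3.202
v -4.052 -0.937 4.303
v -3.152 -1.665 3.312
v -3.715 -0.852 4.413
v -2.85 -1.461 3.315
v -3.412 -0.648 4.417
v -2.642 -1.179 3.213
v -3.204 -0.366 4.314
v -2.57 -0.875 3.025
v -3.133 -0.061 4.126
v -2.649 -0.608 2.788
v -3.211 0.205 3.889
f 2 1 4
f 2 4 3
f 4 1 5
f 4 5 3
f 5 1 6
f 5 6 3
f 6 1 7
f 6 7 3
f 7 1 8
f 7 8 3
f 8 1 9
f 8 9 3
f 9 1 10
f 9 10 3
f 10 1 11
f 10 11 3
f 11 1 12
f 11 12 3
f 12 1 13
f 12 13 3
f 13 1 14
f 13 14 3
f 14 1 15
f 14 15 3
f 15 1 2
f 15 2 3
f 17 16 20
f 17 20 18
f 18 20 21
f 18 21 19
f 20 16 22
f 20 22 21
f 21 22 23
f 21 23 19
f 22 16 24
f 22 24 23
f 23 24 25
f 23 25 19
f 24 16 26
f 24 26 25
f 25 26 27
f 25 27 19
f 26 16 28
f 26 28 27
f 27 28 29
f 27 29 19
f 28 16 30
f 28 30 29
f 29 30 31
f 29 31 19
f 30 16 32
f 30 32 31
f 31 32 33
f 31 33 19
f 32 16 34
f 32 34 33
f 33 34 35
f 33 35 19
f 34 16 36
f 34 36 35
f 35 36 37
f 35 37 19
f 36 16 38
f 36 38 37
f 37 38 39
f 37 39 19
f 38 16 40
f 38 40 39
f 39 40 41
f 39 41 19
f 40 16 42
f 40 42 41
f 41 42 43
f 41 43 19
f 42 16 44
f 42 44 43
f 43 44 45
f 43 45 19
f 44 16 46
f 44 46 45
f 45 46 47
f 45 47 19
f 46 16 17
f 46 17 47
f 47 17 18
f 47 18 19
f 49 48 52
f 49 52 50
f 50 52 53
f 50 53 51
f 52 48 54
f 52 54 53
f 53 54 55
f 53 55 51
f 54 48 56
f 54 56 55
f 55 56 57
f 55 57 51
f 56 48 58
f 56 58 57
f 57 58 59
f 57 59 51
f 58 48 60
f 58 60 59
f 59 60 61
f 59 61 51
f 60 48 62
f 60 62 61
f 61 62 63
f 61 63 51
f 62 48 64
f 62 64 63
f 63 64 65
f 63 65 51
f 64 48 66
f 64 66 65
f 65 66 67
f 65 67 51
f 66 48 49
f 66 49 67
f 67 49 50
f 67 50 51
f 69 68 72
f 69 72 70
f 70 72 73
f 70 73 71
f 72 68 74
f 72 74 73
f 73 74 75
f 73 75 71
f 74 68 76
f 74 76 75
f 75 76 77
f 75 77 71
f 76 68 78
f 76 78 77
f 77 78 79
f 77 79 71
f 78 68 80
f 78 80 79
f 79 80 81
f 79 81 71
f 80 68 82
f 80 82 81
f 81 82 83
f 81 83 71
f 82 68 84
f 82 84 83
f 83 84 85
f 83 85 71
f 84 68 86
f 84 86 85
f 85 86 87
f 85 87 71
f 86 68 88
f 86 88 87
f 87 88 89
f 87 89 71
f 88 68 90
f 88 90 89
f 89 90 91
f 89 91 71
f 90 68 92
f 90 92 91
f 91 92 93
f 91 93 71
f 92 68 94
f 92 94 93
f 93 94 95
f 93 95 71
f 94 68 96
f 94 96 95
f 95 96 97
f 95 97 71
f 96 68 69
f 96 69 97
f 97 69 70
f 97 70 71



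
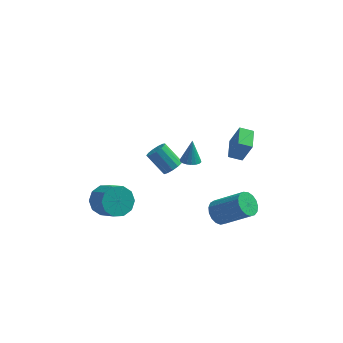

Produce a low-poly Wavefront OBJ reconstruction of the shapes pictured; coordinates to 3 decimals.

v 2.998 -0.618 -2.17
v 3.4 0.014 -2.452
v 5.023 -0.41 -1.092
v 4.622 -1.042 -0.81
v 3.194 0.158 -2.162
v 4.818 -0.267 -0.802
v 2.944 0.124 -1.874
v 4.568 -0.301 -0.514
v 2.707 -0.08 -1.654
v 4.33 -0.505 -0.294
v 2.536 -0.407 -1.552
v 4.159 -0.832 -0.192
v 2.471 -0.783 -1.592
v 4.094 -1.207 -0.232
v 2.527 -1.12 -1.764
v 4.15 -1.545 -0.404
v 2.69 -1.342 -2.029
v 4.314 -1.767 -0.669
v 2.925 -1.399 -2.326
v 4.548 -1.823 -0.967
v 3.176 -1.276 -2.588
v 4.8 -1.701 -1.228
v 3.387 -1.003 -2.754
v 5.01 -1.427 -1.394
v 3.508 -0.641 -2.786
v 5.132 -1.066 -1.426
v 3.513 -0.274 -2.677
v 5.136 -0.699 -1.317
v 3.298 1.811 0.532
v 3.846 1.603 1.957
v 3.269 3.135 0.736
v 3.817 2.927 2.16
v 4.083 1.873 0.24
v 4.631 1.665 1.664
v 4.054 3.197 0.443
v 4.602 2.989 1.868
v -3.1 -1.117 -1.188
v -2.382 -1.124 -1.869
v -1.541 -2.069 -0.974
v -2.26 -2.063 -0.292
v -2.273 -0.661 -1.483
v -1.432 -1.607 -0.588
v -2.48 -0.373 -0.985
v -1.639 -1.319 -0.09
v -2.923 -0.369 -0.564
v -2.083 -1.315 0.332
v -3.435 -0.651 -0.381
v -2.594 -1.597 0.514
v -3.819 -1.111 -0.506
v -2.978 -2.056 0.389
v -3.928 -1.573 -0.892
v -3.087 -2.519 0.003
v -3.721 -1.861 -1.39
v -2.88 -2.807 -0.495
v -3.277 -1.865 -1.812
v -2.437 -2.811 -0.916
v -2.766 -1.583 -1.994
v -1.925 -2.529 -1.099
v 1.563 -1.658 3.207
v 1.896 -2.103 3.333
v 1.617 -1.242 4.533
v 2.063 -1.924 3.27
v 2.132 -1.691 3.195
v 2.088 -1.452 3.121
v 1.939 -1.254 3.065
v 1.717 -1.136 3.037
v 1.464 -1.121 3.043
v 1.23 -1.213 3.081
v 1.062 -1.392 3.145
v 0.994 -1.624 3.22
v 1.038 -1.863 3.293
v 1.186 -2.061 3.349
v 1.409 -2.18 3.377
v 1.662 -2.195 3.372
v 0.585 -1.348 2.238
v 1.049 -1.338 2.663
v 0.099 -0.881 3.688
v -0.365 -0.892 3.262
v 1.043 -1.016 2.514
v 0.093 -0.559 3.539
v 0.892 -0.8 2.277
v -0.058 -0.343 3.302
v 0.643 -0.757 2.028
v -0.307 -0.3 3.052
v 0.375 -0.903 1.845
v -0.574 -0.446 2.87
v 0.175 -1.19 1.787
v -0.775 -0.733 2.811
v 0.104 -1.527 1.872
v -0.846 -1.07 2.896
v 0.186 -1.808 2.073
v -0.764 -1.351 3.098
v 0.395 -1.943 2.326
v -0.555 -1.486 3.351
v 0.664 -1.889 2.552
v -0.286 -1.432 3.577
v 0.908 -1.664 2.677
v -0.042 -1.207 3.702
f 2 1 5
f 2 5 3
f 3 5 6
f 3 6 4
f 5 1 7
f 5 7 6
f 6 7 8
f 6 8 4
f 7 1 9
f 7 9 8
f 8 9 10
f 8 10 4
f 9 1 11
f 9 11 10
f 10 11 12
f 10 12 4
f 11 1 13
f 11 13 12
f 12 13 14
f 12 14 4
f 13 1 15
f 13 15 14
f 14 15 16
f 14 16 4
f 15 1 17
f 15 17 16
f 16 17 18
f 16 18 4
f 17 1 19
f 17 19 18
f 18 19 20
f 18 20 4
f 19 1 21
f 19 21 20
f 20 21 22
f 20 22 4
f 21 1 23
f 21 23 22
f 22 23 24
f 22 24 4
f 23 1 25
f 23 25 24
f 24 25 26
f 24 26 4
f 25 1 27
f 25 27 26
f 26 27 28
f 26 28 4
f 27 1 2
f 27 2 28
f 28 2 3
f 28 3 4
f 30 32 29
f 33 30 29
f 29 32 31
f 31 33 29
f 30 36 32
f 34 30 33
f 34 36 30
f 32 36 31
f 35 33 31
f 31 36 35
f 35 34 33
f 36 34 35
f 38 37 41
f 38 41 39
f 39 41 42
f 39 42 40
f 41 37 43
f 41 43 42
f 42 43 44
f 42 44 40
f 43 37 45
f 43 45 44
f 44 45 46
f 44 46 40
f 45 37 47
f 45 47 46
f 46 47 48
f 46 48 40
f 47 37 49
f 47 49 48
f 48 49 50
f 48 50 40
f 49 37 51
f 49 51 50
f 50 51 52
f 50 52 40
f 51 37 53
f 51 53 52
f 52 53 54
f 52 54 40
f 53 37 55
f 53 55 54
f 54 55 56
f 54 56 40
f 55 37 57
f 55 57 56
f 56 57 58
f 56 58 40
f 57 37 38
f 57 38 58
f 58 38 39
f 58 39 40
f 60 59 62
f 60 62 61
f 62 59 63
f 62 63 61
f 63 59 64
f 63 64 61
f 64 59 65
f 64 65 61
f 65 59 66
f 65 66 61
f 66 59 67
f 66 67 61
f 67 59 68
f 67 68 61
f 68 59 69
f 68 69 61
f 69 59 70
f 69 70 61
f 70 59 71
f 70 71 61
f 71 59 72
f 71 72 61
f 72 59 73
f 72 73 61
f 73 59 74
f 73 74 61
f 74 59 60
f 74 60 61
f 76 75 79
f 76 79 77
f 77 79 80
f 77 80 78
f 79 75 81
f 79 81 80
f 80 81 82
f 80 82 78
f 81 75 83
f 81 83 82
f 82 83 84
f 82 84 78
f 83 75 85
f 83 85 84
f 84 85 86
f 84 86 78
f 85 75 87
f 85 87 86
f 86 87 88
f 86 88 78
f 87 75 89
f 87 89 88
f 88 89 90
f 88 90 78
f 89 75 91
f 89 91 90
f 90 91 92
f 90 92 78
f 91 75 93
f 91 93 92
f 92 93 94
f 92 94 78
f 93 75 95
f 93 95 94
f 94 95 96
f 94 96 78
f 95 75 97
f 95 97 96
f 96 97 98
f 96 98 78
f 97 75 76
f 97 76 98
f 98 76 77
f 98 77 78



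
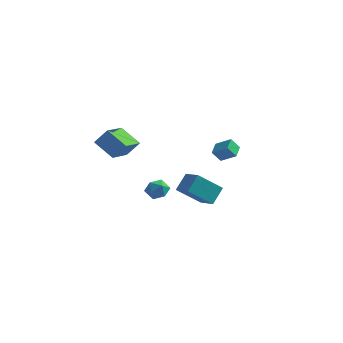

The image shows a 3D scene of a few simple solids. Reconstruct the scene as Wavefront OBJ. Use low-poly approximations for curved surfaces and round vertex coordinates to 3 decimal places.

v -2.031 1.773 -2.166
v -1.467 1.815 -2.716
v -2.713 1.005 -2.924
v -2.149 1.047 -3.474
v -2.013 0.664 -2.798
v -1.591 1.139 -2.33
v -2.589 1.681 -3.31
v -2.167 2.156 -2.842
v -1.812 1.758 -3.423
v -1.456 1.13 -3.107
v -2.724 1.69 -2.533
v -2.368 1.062 -2.217
v 1.315 -0.93 -1.457
v 1.45 -0.08 -0.496
v 0.272 -0.47 -1.718
v 0.407 0.38 -0.757
v 2.173 0.32 -2.683
v 2.308 1.17 -1.722
v 1.13 0.78 -2.944
v 1.265 1.63 -1.983
v 3.275 -1.757 2.089
v 4.187 -1.708 2.587
v 3.04 -0.951 2.44
v 3.953 -0.902 2.938
v 3.607 -1.378 1.442
v 4.52 -1.329 1.94
v 3.373 -0.572 1.793
v 4.285 -0.523 2.291
v -3.337 -1.272 0.288
v -4.599 -1.205 1.219
v -3.498 0.427 -0.052
v -4.76 0.494 0.88
v -2.62 -1.014 1.24
v -3.882 -0.947 2.172
v -2.781 0.685 0.901
v -4.043 0.752 1.832
f 1 12 6
f 1 6 2
f 1 2 8
f 1 8 11
f 1 11 12
f 2 6 10
f 6 12 5
f 12 11 3
f 11 8 7
f 8 2 9
f 4 10 5
f 4 5 3
f 4 3 7
f 4 7 9
f 4 9 10
f 5 10 6
f 3 5 12
f 7 3 11
f 9 7 8
f 10 9 2
f 14 16 13
f 17 14 13
f 13 16 15
f 15 17 13
f 14 20 16
f 18 14 17
f 18 20 14
f 16 20 15
f 19 17 15
f 15 20 19
f 19 18 17
f 20 18 19
f 22 24 21
f 25 22 21
f 21 24 23
f 23 25 21
f 22 28 24
f 26 22 25
f 26 28 22
f 24 28 23
f 27 25 23
f 23 28 27
f 27 26 25
f 28 26 27
f 30 32 29
f 33 30 29
f 29 32 31
f 31 33 29
f 30 36 32
f 34 30 33
f 34 36 30
f 32 36 31
f 35 33 31
f 31 36 35
f 35 34 33
f 36 34 35



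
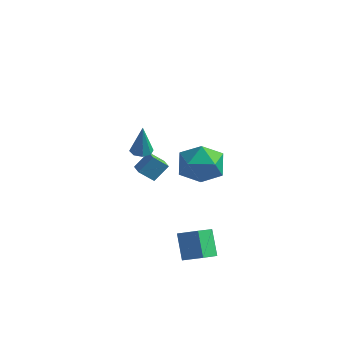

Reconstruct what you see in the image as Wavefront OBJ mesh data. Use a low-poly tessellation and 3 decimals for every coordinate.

v 2.656 -1.296 4.326
v 3.307 -1.241 3.272
v 3.053 -3.259 4.468
v 3.704 -3.204 3.414
v 4.134 -2.65 4.438
v 3.888 -1.437 4.35
v 2.472 -3.063 3.39
v 2.226 -1.85 3.302
v 3.193 -2.333 2.693
v 4.22 -2.078 3.341
v 2.14 -2.422 4.399
v 3.167 -2.167 5.047
v 2.939 -2.204 -3.078
v 2.759 -3.26 -2.537
v 2.253 -1.484 -1.901
v 2.073 -2.54 -1.361
v 4.007 -2.1 -2.519
v 3.827 -3.156 -1.979
v 3.321 -1.38 -1.343
v 3.141 -2.436 -0.802
v -2.834 3.177 -2.699
v -3.478 2.706 -1.956
v -2.396 3.89 -1.867
v -3.04 3.419 -1.124
v -2.24 2.621 -2.536
v -2.884 2.15 -1.793
v -1.802 3.334 -1.704
v -2.446 2.863 -0.961
v -2.11 1.181 0.752
v -1.749 0.703 0.716
v -1.99 1.139 2.508
v -1.517 1.099 0.71
v -1.632 1.543 0.728
v -2.027 1.775 0.761
v -2.47 1.659 0.788
v -2.703 1.263 0.795
v -2.588 0.819 0.776
v -2.193 0.587 0.744
f 1 12 6
f 1 6 2
f 1 2 8
f 1 8 11
f 1 11 12
f 2 6 10
f 6 12 5
f 12 11 3
f 11 8 7
f 8 2 9
f 4 10 5
f 4 5 3
f 4 3 7
f 4 7 9
f 4 9 10
f 5 10 6
f 3 5 12
f 7 3 11
f 9 7 8
f 10 9 2
f 14 16 13
f 17 14 13
f 13 16 15
f 15 17 13
f 14 20 16
f 18 14 17
f 18 20 14
f 16 20 15
f 19 17 15
f 15 20 19
f 19 18 17
f 20 18 19
f 22 24 21
f 25 22 21
f 21 24 23
f 23 25 21
f 22 28 24
f 26 22 25
f 26 28 22
f 24 28 23
f 27 25 23
f 23 28 27
f 27 26 25
f 28 26 27
f 30 29 32
f 30 32 31
f 32 29 33
f 32 33 31
f 33 29 34
f 33 34 31
f 34 29 35
f 34 35 31
f 35 29 36
f 35 36 31
f 36 29 37
f 36 37 31
f 37 29 38
f 37 38 31
f 38 29 30
f 38 30 31



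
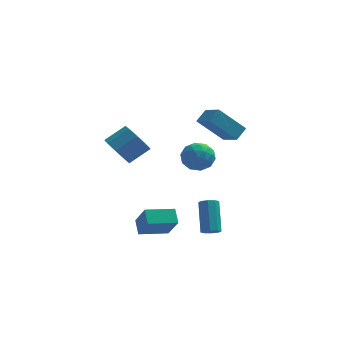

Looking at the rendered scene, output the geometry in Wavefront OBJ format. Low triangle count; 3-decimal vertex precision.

v 0.697 -4.565 -2.469
v 1.065 -4.852 -2.179
v 0.871 -3.542 -0.64
v 0.503 -3.255 -0.931
v 1.244 -4.551 -2.412
v 1.05 -3.241 -0.874
v 1.102 -4.258 -2.68
v 0.908 -2.948 -1.141
v 0.723 -4.145 -2.824
v 0.529 -2.835 -1.285
v 0.329 -4.278 -2.76
v 0.135 -2.968 -1.221
v 0.15 -4.579 -2.526
v -0.044 -3.269 -0.988
v 0.292 -4.872 -2.259
v 0.098 -3.562 -0.72
v 0.671 -4.985 -2.115
v 0.477 -3.675 -0.576
v -0.65 -3.589 1.984
v -0.107 -2.831 2.281
v -0.013 -4.489 3.119
v 0.53 -3.731 3.416
v -0.439 -3.72 3.547
v -0.833 -3.163 2.846
v 0.713 -4.157 2.554
v 0.319 -3.6 1.853
v 0.735 -3.182 2.633
v 0.023 -2.912 3.247
v -0.143 -4.408 2.153
v -0.855 -4.138 2.767
v -0.434 -3.131 2.033
v 0.314 -4.189 3.367
v -0.255 -4.182 3.444
v 0.064 -3.737 3.619
v -0.861 -3.326 2.365
v -0.542 -2.881 2.539
v -0.737 -3.403 3.284
v 0.422 -4.439 2.861
v 0.741 -3.994 3.035
v -0.184 -3.583 1.781
v 0.135 -3.138 1.956
v 0.617 -3.917 2.116
v 0.38 -2.892 2.414
v 0.754 -3.421 3.081
v 0.861 -3.671 2.575
v 0.63 -3.344 2.163
v -0.039 -2.733 2.775
v 0.336 -3.262 3.442
v -0.234 -3.256 3.519
v -0.465 -2.929 3.107
v 0.456 -2.94 2.982
v -0.456 -4.058 1.958
v -0.081 -4.587 2.625
v 0.345 -4.391 2.293
v 0.114 -4.064 1.881
v -0.874 -3.899 2.319
v -0.5 -4.428 2.986
v -0.75 -3.976 3.237
v -0.981 -3.649 2.825
v -0.576 -4.38 2.418
v 0.252 2.14 2.487
v 0.731 2.801 3.064
v -0.547 3.236 1.895
v -0.068 3.897 2.472
v 1.768 2.403 0.928
v 2.247 3.064 1.505
v 0.969 3.499 0.336
v 1.448 4.16 0.913
v -3.244 -3.445 -3.488
v -3.473 -2.666 -2.871
v -1.681 -2.797 -3.729
v -1.909 -2.017 -3.112
v -2.651 -4.363 -2.108
v -2.879 -3.583 -1.491
v -1.087 -3.714 -2.349
v -1.316 -2.935 -1.732
v -4.427 -2.55 2.321
v -3.835 -2.45 1.472
v -2.76 -1.87 2.29
v -3.353 -1.97 3.139
v -4.225 -1.862 1.567
v -3.15 -1.282 2.386
v -4.709 -1.597 2.016
v -3.635 -1.017 2.834
v -5.062 -1.777 2.607
v -3.987 -1.197 3.425
v -5.118 -2.319 3.064
v -4.043 -1.739 3.882
v -4.85 -2.969 3.173
v -3.776 -2.389 3.992
v -4.385 -3.423 2.884
v -3.31 -2.843 3.702
v -3.94 -3.468 2.331
v -2.865 -2.888 3.15
v -3.722 -3.084 1.773
v -2.648 -2.504 2.592
f 2 1 5
f 2 5 3
f 3 5 6
f 3 6 4
f 5 1 7
f 5 7 6
f 6 7 8
f 6 8 4
f 7 1 9
f 7 9 8
f 8 9 10
f 8 10 4
f 9 1 11
f 9 11 10
f 10 11 12
f 10 12 4
f 11 1 13
f 11 13 12
f 12 13 14
f 12 14 4
f 13 1 15
f 13 15 14
f 14 15 16
f 14 16 4
f 15 1 17
f 15 17 16
f 16 17 18
f 16 18 4
f 17 1 2
f 17 2 18
f 18 2 3
f 18 3 4
f 19 56 35
f 56 30 59
f 35 59 24
f 56 59 35
f 19 35 31
f 35 24 36
f 31 36 20
f 35 36 31
f 19 31 40
f 31 20 41
f 40 41 26
f 31 41 40
f 19 40 52
f 40 26 55
f 52 55 29
f 40 55 52
f 19 52 56
f 52 29 60
f 56 60 30
f 52 60 56
f 20 36 47
f 36 24 50
f 47 50 28
f 36 50 47
f 24 59 37
f 59 30 58
f 37 58 23
f 59 58 37
f 30 60 57
f 60 29 53
f 57 53 21
f 60 53 57
f 29 55 54
f 55 26 42
f 54 42 25
f 55 42 54
f 26 41 46
f 41 20 43
f 46 43 27
f 41 43 46
f 22 48 34
f 48 28 49
f 34 49 23
f 48 49 34
f 22 34 32
f 34 23 33
f 32 33 21
f 34 33 32
f 22 32 39
f 32 21 38
f 39 38 25
f 32 38 39
f 22 39 44
f 39 25 45
f 44 45 27
f 39 45 44
f 22 44 48
f 44 27 51
f 48 51 28
f 44 51 48
f 23 49 37
f 49 28 50
f 37 50 24
f 49 50 37
f 21 33 57
f 33 23 58
f 57 58 30
f 33 58 57
f 25 38 54
f 38 21 53
f 54 53 29
f 38 53 54
f 27 45 46
f 45 25 42
f 46 42 26
f 45 42 46
f 28 51 47
f 51 27 43
f 47 43 20
f 51 43 47
f 62 64 61
f 65 62 61
f 61 64 63
f 63 65 61
f 62 68 64
f 66 62 65
f 66 68 62
f 64 68 63
f 67 65 63
f 63 68 67
f 67 66 65
f 68 66 67
f 70 72 69
f 73 70 69
f 69 72 71
f 71 73 69
f 70 76 72
f 74 70 73
f 74 76 70
f 72 76 71
f 75 73 71
f 71 76 75
f 75 74 73
f 76 74 75
f 78 77 81
f 78 81 79
f 79 81 82
f 79 82 80
f 81 77 83
f 81 83 82
f 82 83 84
f 82 84 80
f 83 77 85
f 83 85 84
f 84 85 86
f 84 86 80
f 85 77 87
f 85 87 86
f 86 87 88
f 86 88 80
f 87 77 89
f 87 89 88
f 88 89 90
f 88 90 80
f 89 77 91
f 89 91 90
f 90 91 92
f 90 92 80
f 91 77 93
f 91 93 92
f 92 93 94
f 92 94 80
f 93 77 95
f 93 95 94
f 94 95 96
f 94 96 80
f 95 77 78
f 95 78 96
f 96 78 79
f 96 79 80



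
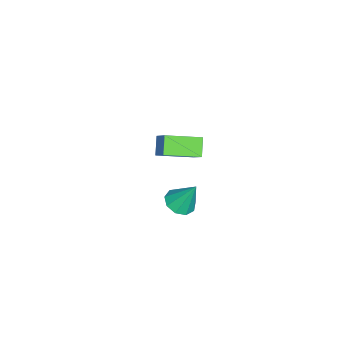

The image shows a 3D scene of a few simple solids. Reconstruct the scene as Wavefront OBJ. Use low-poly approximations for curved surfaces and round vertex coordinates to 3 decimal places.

v 2.712 -1.31 -1.457
v 3.305 -0.831 -1.733
v 2.788 -0.51 0.097
v 2.812 -0.598 -1.829
v 2.272 -0.698 -1.752
v 1.939 -1.084 -1.536
v 1.967 -1.577 -1.284
v 2.344 -1.944 -1.113
v 2.894 -2.016 -1.102
v 3.358 -1.757 -1.258
v 3.521 -1.289 -1.507
v -3.697 -4.618 -3.48
v -2.946 -3.945 -2.508
v -4.596 -2.901 -3.974
v -3.845 -2.228 -3.002
v -2.875 -4.412 -4.258
v -2.124 -3.739 -3.286
v -3.774 -2.695 -4.752
v -3.023 -2.022 -3.78
f 2 1 4
f 2 4 3
f 4 1 5
f 4 5 3
f 5 1 6
f 5 6 3
f 6 1 7
f 6 7 3
f 7 1 8
f 7 8 3
f 8 1 9
f 8 9 3
f 9 1 10
f 9 10 3
f 10 1 11
f 10 11 3
f 11 1 2
f 11 2 3
f 13 15 12
f 16 13 12
f 12 15 14
f 14 16 12
f 13 19 15
f 17 13 16
f 17 19 13
f 15 19 14
f 18 16 14
f 14 19 18
f 18 17 16
f 19 17 18



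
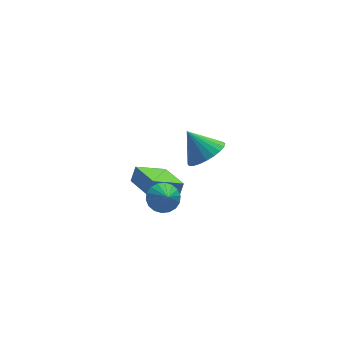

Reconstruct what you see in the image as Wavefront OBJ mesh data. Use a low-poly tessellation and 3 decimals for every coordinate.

v -0.014 0.052 -3.141
v 0.344 0.334 -2.33
v -0.283 2.101 -3.735
v 0.075 2.383 -2.924
v 1.605 0.057 -3.856
v 1.963 0.339 -3.045
v 1.336 2.106 -4.45
v 1.694 2.388 -3.639
v 1.891 -3.123 2.548
v 2.539 -2.281 2.355
v 1.189 -2.297 3.792
v 2.21 -2.19 2.108
v 1.832 -2.24 1.929
v 1.463 -2.426 1.843
v 1.16 -2.717 1.865
v 0.967 -3.07 1.991
v 0.916 -3.431 2.202
v 1.013 -3.746 2.465
v 1.243 -3.965 2.742
v 1.573 -4.056 2.988
v 1.95 -4.006 3.168
v 2.319 -3.82 3.253
v 2.623 -3.529 3.231
v 2.815 -3.176 3.105
v 2.867 -2.815 2.894
v 2.77 -2.5 2.631
v 0.312 -1.336 -2.106
v 0.932 -0.895 -1.663
v 0.308 -2.084 -1.354
v 0.599 -0.747 -1.518
v 0.21 -0.716 -1.49
v -0.159 -0.808 -1.583
v -0.435 -1.004 -1.78
v -0.563 -1.267 -2.042
v -0.517 -1.542 -2.316
v -0.307 -1.778 -2.548
v 0.025 -1.925 -2.693
v 0.415 -1.956 -2.722
v 0.784 -1.864 -2.628
v 1.059 -1.668 -2.431
v 1.187 -1.406 -2.17
v 1.141 -1.13 -1.896
f 2 4 1
f 5 2 1
f 1 4 3
f 3 5 1
f 2 8 4
f 6 2 5
f 6 8 2
f 4 8 3
f 7 5 3
f 3 8 7
f 7 6 5
f 8 6 7
f 10 9 12
f 10 12 11
f 12 9 13
f 12 13 11
f 13 9 14
f 13 14 11
f 14 9 15
f 14 15 11
f 15 9 16
f 15 16 11
f 16 9 17
f 16 17 11
f 17 9 18
f 17 18 11
f 18 9 19
f 18 19 11
f 19 9 20
f 19 20 11
f 20 9 21
f 20 21 11
f 21 9 22
f 21 22 11
f 22 9 23
f 22 23 11
f 23 9 24
f 23 24 11
f 24 9 25
f 24 25 11
f 25 9 26
f 25 26 11
f 26 9 10
f 26 10 11
f 28 27 30
f 28 30 29
f 30 27 31
f 30 31 29
f 31 27 32
f 31 32 29
f 32 27 33
f 32 33 29
f 33 27 34
f 33 34 29
f 34 27 35
f 34 35 29
f 35 27 36
f 35 36 29
f 36 27 37
f 36 37 29
f 37 27 38
f 37 38 29
f 38 27 39
f 38 39 29
f 39 27 40
f 39 40 29
f 40 27 41
f 40 41 29
f 41 27 42
f 41 42 29
f 42 27 28
f 42 28 29



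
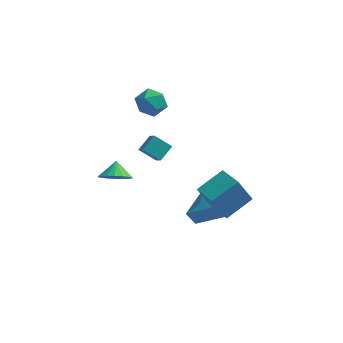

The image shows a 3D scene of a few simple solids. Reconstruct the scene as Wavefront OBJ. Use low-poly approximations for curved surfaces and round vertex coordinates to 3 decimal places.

v -2.129 2.93 3.899
v -1.451 3.256 3.343
v -2.289 1.724 2.997
v -1.611 2.05 2.441
v -1.404 1.743 3.3
v -1.305 2.488 3.858
v -2.435 2.492 2.482
v -2.336 3.237 3.04
v -1.639 2.985 2.467
v -1.003 2.522 2.973
v -2.737 2.458 3.367
v -2.101 1.995 3.873
v -2.189 1.903 -0.255
v -1.764 2.695 0.307
v -2.626 2.677 -1.015
v -2.201 3.47 -0.454
v -1.219 1.83 -0.886
v -0.794 2.623 -0.325
v -1.656 2.605 -1.647
v -1.231 3.397 -1.085
v 2.158 -1.335 -1.177
v 1.473 -1.693 0.393
v 3.219 -0.178 -0.45
v 2.534 -0.536 1.12
v 3.146 -2.364 -0.98
v 2.461 -2.722 0.59
v 4.207 -1.207 -0.253
v 3.522 -1.565 1.317
v 1.121 -0.331 -3.763
v 0.606 -0.276 -3.102
v 1.534 1.825 -3.622
v 1.019 1.881 -2.962
v 2.801 -0.741 -2.418
v 2.286 -0.685 -1.758
v 3.214 1.416 -2.278
v 2.699 1.471 -1.617
v -3.432 0.921 -1.969
v -2.649 0.678 -1.553
v -3.568 1.679 -1.271
v -2.524 0.953 -1.828
v -2.578 1.223 -2.131
v -2.802 1.432 -2.403
v -3.151 1.541 -2.588
v -3.555 1.526 -2.651
v -3.935 1.392 -2.579
v -4.215 1.164 -2.386
v -4.341 0.888 -2.11
v -4.286 0.619 -1.807
v -4.062 0.409 -1.536
v -3.713 0.301 -1.35
v -3.309 0.315 -1.287
v -2.929 0.45 -1.36
f 1 12 6
f 1 6 2
f 1 2 8
f 1 8 11
f 1 11 12
f 2 6 10
f 6 12 5
f 12 11 3
f 11 8 7
f 8 2 9
f 4 10 5
f 4 5 3
f 4 3 7
f 4 7 9
f 4 9 10
f 5 10 6
f 3 5 12
f 7 3 11
f 9 7 8
f 10 9 2
f 14 16 13
f 17 14 13
f 13 16 15
f 15 17 13
f 14 20 16
f 18 14 17
f 18 20 14
f 16 20 15
f 19 17 15
f 15 20 19
f 19 18 17
f 20 18 19
f 22 24 21
f 25 22 21
f 21 24 23
f 23 25 21
f 22 28 24
f 26 22 25
f 26 28 22
f 24 28 23
f 27 25 23
f 23 28 27
f 27 26 25
f 28 26 27
f 30 32 29
f 33 30 29
f 29 32 31
f 31 33 29
f 30 36 32
f 34 30 33
f 34 36 30
f 32 36 31
f 35 33 31
f 31 36 35
f 35 34 33
f 36 34 35
f 38 37 40
f 38 40 39
f 40 37 41
f 40 41 39
f 41 37 42
f 41 42 39
f 42 37 43
f 42 43 39
f 43 37 44
f 43 44 39
f 44 37 45
f 44 45 39
f 45 37 46
f 45 46 39
f 46 37 47
f 46 47 39
f 47 37 48
f 47 48 39
f 48 37 49
f 48 49 39
f 49 37 50
f 49 50 39
f 50 37 51
f 50 51 39
f 51 37 52
f 51 52 39
f 52 37 38
f 52 38 39



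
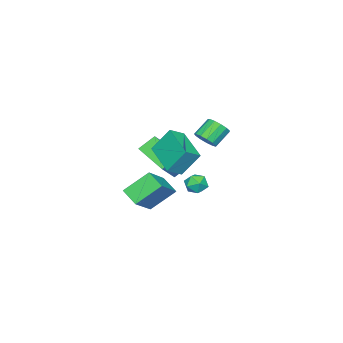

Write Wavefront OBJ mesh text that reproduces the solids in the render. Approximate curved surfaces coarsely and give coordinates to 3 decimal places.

v 2.98 -0.362 1.168
v 3.683 -0.701 1.616
v 2.547 0.371 2.403
v 3.25 0.032 2.851
v 4.07 1.188 0.629
v 4.773 0.849 1.077
v 3.637 1.921 1.864
v 4.34 1.582 2.312
v -3.273 -4.238 -2.176
v -1.822 -4.055 -0.871
v -2.805 -2.549 -2.935
v -1.354 -2.365 -1.63
v -2.566 -4.755 -2.89
v -1.115 -4.571 -1.585
v -2.098 -3.065 -3.649
v -0.647 -2.882 -2.344
v 3.665 2.371 -0.021
v 4.175 2.103 -0.277
v 3.405 1.477 0.397
v 3.915 1.209 0.141
v 3.981 1.63 0.606
v 4.141 2.183 0.348
v 3.439 1.397 -0.228
v 3.599 1.95 -0.486
v 4.035 1.501 -0.405
v 4.37 1.645 0.11
v 3.21 1.935 0.01
v 3.545 2.079 0.525
v 1.182 0.686 1.461
v 1.611 0.701 1.936
v 0.807 0.969 2.654
v 0.378 0.954 2.179
v 1.599 1.035 1.799
v 0.795 1.302 2.517
v 1.455 1.258 1.555
v 0.651 1.525 2.272
v 1.224 1.299 1.281
v 0.421 1.566 1.998
v 0.98 1.146 1.064
v 0.176 1.413 1.782
v 0.8 0.847 0.974
v -0.004 1.114 1.691
v 0.741 0.497 1.038
v -0.063 0.764 1.755
v 0.822 0.207 1.237
v 0.018 0.474 1.954
v 1.017 0.07 1.507
v 0.214 0.337 2.224
v 1.265 0.128 1.762
v 0.461 0.395 2.48
v 1.486 0.363 1.922
v 0.682 0.63 2.64
v -1.249 -3.172 -3.358
v 0.299 -3.032 -2.199
v -0.938 -2.235 -3.887
v 0.61 -2.095 -2.727
v -0.33 -4.105 -4.473
v 1.218 -3.965 -3.313
v -0.019 -3.168 -5.001
v 1.529 -3.028 -3.842
f 2 4 1
f 5 2 1
f 1 4 3
f 3 5 1
f 2 8 4
f 6 2 5
f 6 8 2
f 4 8 3
f 7 5 3
f 3 8 7
f 7 6 5
f 8 6 7
f 10 12 9
f 13 10 9
f 9 12 11
f 11 13 9
f 10 16 12
f 14 10 13
f 14 16 10
f 12 16 11
f 15 13 11
f 11 16 15
f 15 14 13
f 16 14 15
f 17 28 22
f 17 22 18
f 17 18 24
f 17 24 27
f 17 27 28
f 18 22 26
f 22 28 21
f 28 27 19
f 27 24 23
f 24 18 25
f 20 26 21
f 20 21 19
f 20 19 23
f 20 23 25
f 20 25 26
f 21 26 22
f 19 21 28
f 23 19 27
f 25 23 24
f 26 25 18
f 30 29 33
f 30 33 31
f 31 33 34
f 31 34 32
f 33 29 35
f 33 35 34
f 34 35 36
f 34 36 32
f 35 29 37
f 35 37 36
f 36 37 38
f 36 38 32
f 37 29 39
f 37 39 38
f 38 39 40
f 38 40 32
f 39 29 41
f 39 41 40
f 40 41 42
f 40 42 32
f 41 29 43
f 41 43 42
f 42 43 44
f 42 44 32
f 43 29 45
f 43 45 44
f 44 45 46
f 44 46 32
f 45 29 47
f 45 47 46
f 46 47 48
f 46 48 32
f 47 29 49
f 47 49 48
f 48 49 50
f 48 50 32
f 49 29 51
f 49 51 50
f 50 51 52
f 50 52 32
f 51 29 30
f 51 30 52
f 52 30 31
f 52 31 32
f 54 56 53
f 57 54 53
f 53 56 55
f 55 57 53
f 54 60 56
f 58 54 57
f 58 60 54
f 56 60 55
f 59 57 55
f 55 60 59
f 59 58 57
f 60 58 59



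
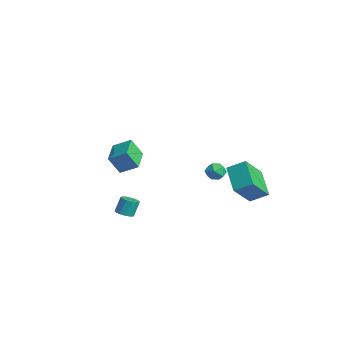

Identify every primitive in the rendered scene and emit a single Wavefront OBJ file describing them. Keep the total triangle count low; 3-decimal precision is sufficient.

v 2.132 -3.587 -0.333
v 2.654 -3.72 -0.22
v 2.549 -3.326 0.726
v 2.028 -3.193 0.613
v 2.66 -3.433 -0.338
v 2.556 -3.039 0.607
v 2.499 -3.196 -0.455
v 2.394 -2.802 0.491
v 2.222 -3.083 -0.533
v 2.117 -2.689 0.413
v 1.916 -3.129 -0.548
v 1.811 -2.735 0.398
v 1.678 -3.322 -0.494
v 1.574 -2.927 0.452
v 1.585 -3.598 -0.389
v 1.481 -3.204 0.557
v 1.666 -3.871 -0.266
v 1.561 -3.477 0.68
v 1.895 -4.054 -0.165
v 1.79 -3.66 0.781
v 2.199 -4.088 -0.117
v 2.094 -3.694 0.829
v 2.482 -3.964 -0.137
v 2.377 -3.57 0.809
v 2.425 -3.929 3.02
v 2.262 -4.534 4.114
v 1.088 -3.141 3.257
v 0.925 -3.745 4.351
v 3.015 -3.095 3.569
v 2.852 -3.699 4.663
v 1.678 -2.306 3.806
v 1.515 -2.911 4.9
v -2.636 4.235 -0.296
v -2.18 4.462 -0.798
v -2.36 3.138 -0.542
v -1.904 3.365 -1.044
v -1.761 3.48 -0.353
v -1.931 4.158 -0.201
v -2.609 3.442 -1.139
v -2.779 4.12 -0.987
v -2.164 3.972 -1.319
v -1.64 3.995 -0.834
v -2.9 3.605 -0.506
v -2.376 3.628 -0.021
v 1.973 2.522 1.883
v 2.5 3.436 2.476
v 1.325 3.824 0.452
v 1.852 4.738 1.045
v 3.548 2.242 0.915
v 4.075 3.156 1.508
v 2.9 3.544 -0.516
v 3.427 4.458 0.077
f 2 1 5
f 2 5 3
f 3 5 6
f 3 6 4
f 5 1 7
f 5 7 6
f 6 7 8
f 6 8 4
f 7 1 9
f 7 9 8
f 8 9 10
f 8 10 4
f 9 1 11
f 9 11 10
f 10 11 12
f 10 12 4
f 11 1 13
f 11 13 12
f 12 13 14
f 12 14 4
f 13 1 15
f 13 15 14
f 14 15 16
f 14 16 4
f 15 1 17
f 15 17 16
f 16 17 18
f 16 18 4
f 17 1 19
f 17 19 18
f 18 19 20
f 18 20 4
f 19 1 21
f 19 21 20
f 20 21 22
f 20 22 4
f 21 1 23
f 21 23 22
f 22 23 24
f 22 24 4
f 23 1 2
f 23 2 24
f 24 2 3
f 24 3 4
f 26 28 25
f 29 26 25
f 25 28 27
f 27 29 25
f 26 32 28
f 30 26 29
f 30 32 26
f 28 32 27
f 31 29 27
f 27 32 31
f 31 30 29
f 32 30 31
f 33 44 38
f 33 38 34
f 33 34 40
f 33 40 43
f 33 43 44
f 34 38 42
f 38 44 37
f 44 43 35
f 43 40 39
f 40 34 41
f 36 42 37
f 36 37 35
f 36 35 39
f 36 39 41
f 36 41 42
f 37 42 38
f 35 37 44
f 39 35 43
f 41 39 40
f 42 41 34
f 46 48 45
f 49 46 45
f 45 48 47
f 47 49 45
f 46 52 48
f 50 46 49
f 50 52 46
f 48 52 47
f 51 49 47
f 47 52 51
f 51 50 49
f 52 50 51



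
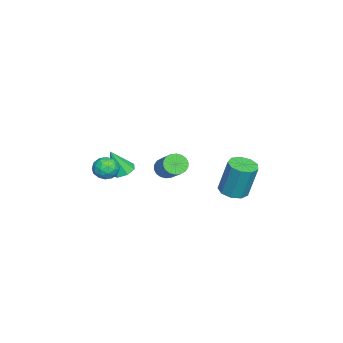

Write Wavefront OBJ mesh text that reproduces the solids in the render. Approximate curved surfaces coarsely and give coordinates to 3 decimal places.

v -0.897 -0.118 2.173
v -0.44 -0.555 1.951
v 0.794 0.201 3.005
v 0.337 0.638 3.227
v -0.414 -0.329 1.759
v 0.82 0.427 2.813
v -0.484 -0.061 1.649
v 0.75 0.695 2.703
v -0.635 0.196 1.642
v 0.598 0.952 2.696
v -0.839 0.391 1.741
v 0.395 1.146 2.795
v -1.054 0.484 1.925
v 0.18 1.24 2.979
v -1.238 0.459 2.158
v -0.004 1.215 3.212
v -1.354 0.319 2.395
v -0.12 1.075 3.449
v -1.38 0.093 2.587
v -0.146 0.849 3.641
v -1.31 -0.175 2.697
v -0.076 0.581 3.751
v -1.158 -0.432 2.704
v 0.075 0.324 3.758
v -0.955 -0.626 2.605
v 0.279 0.129 3.659
v -0.74 -0.72 2.421
v 0.494 0.036 3.475
v -0.556 -0.695 2.188
v 0.678 0.061 3.242
v -1.394 3.277 0.615
v -0.747 2.781 0.708
v -0.64 3.308 2.759
v -1.286 3.803 2.665
v -0.575 3.296 0.567
v -0.468 3.823 2.617
v -0.787 3.802 0.448
v -0.679 4.328 2.499
v -1.282 4.062 0.407
v -1.174 4.589 2.458
v -1.83 3.955 0.463
v -1.722 4.481 2.514
v -2.173 3.53 0.59
v -2.066 4.057 2.641
v -2.152 2.987 0.729
v -2.045 3.513 2.78
v -1.777 2.579 0.814
v -1.669 3.106 2.864
v -1.222 2.498 0.805
v -1.114 3.025 2.856
v -1.185 -2.658 1.694
v -0.47 -2.75 1.959
v -1.31 -3.89 1.601
v -0.595 -3.982 1.866
v -1.147 -3.722 2.332
v -1.069 -2.961 2.39
v -0.711 -3.679 1.17
v -0.633 -2.918 1.228
v -0.177 -3.382 1.635
v -0.447 -3.408 2.353
v -1.333 -3.232 1.207
v -1.603 -3.258 1.925
v -0.816 -2.596 1.835
v -0.964 -4.044 1.725
v -1.288 -3.891 1.999
v -0.868 -3.946 2.155
v -1.169 -2.72 2.088
v -0.749 -2.774 2.244
v -1.146 -3.346 2.463
v -1.031 -3.866 1.316
v -0.611 -3.92 1.472
v -0.912 -2.694 1.405
v -0.492 -2.749 1.561
v -0.634 -3.294 1.097
v -0.224 -3.021 1.8
v -0.298 -3.746 1.745
v -0.366 -3.567 1.336
v -0.32 -3.12 1.37
v -0.383 -3.037 2.222
v -0.456 -3.761 2.167
v -0.78 -3.609 2.442
v -0.735 -3.161 2.475
v -0.21 -3.408 2.032
v -1.324 -2.879 1.393
v -1.397 -3.603 1.338
v -1.045 -3.479 1.085
v -1 -3.031 1.118
v -1.482 -2.894 1.815
v -1.556 -3.619 1.76
v -1.46 -3.52 2.19
v -1.414 -3.073 2.224
v -1.57 -3.232 1.528
v -2.97 -2.957 0.528
v -2.257 -3.033 0.342
v -2.63 -3.523 2.052
v -2.372 -2.522 0.557
v -2.836 -2.265 0.756
v -3.379 -2.414 0.821
v -3.682 -2.881 0.715
v -3.567 -3.392 0.5
v -3.103 -3.649 0.301
v -2.56 -3.5 0.236
f 2 1 5
f 2 5 3
f 3 5 6
f 3 6 4
f 5 1 7
f 5 7 6
f 6 7 8
f 6 8 4
f 7 1 9
f 7 9 8
f 8 9 10
f 8 10 4
f 9 1 11
f 9 11 10
f 10 11 12
f 10 12 4
f 11 1 13
f 11 13 12
f 12 13 14
f 12 14 4
f 13 1 15
f 13 15 14
f 14 15 16
f 14 16 4
f 15 1 17
f 15 17 16
f 16 17 18
f 16 18 4
f 17 1 19
f 17 19 18
f 18 19 20
f 18 20 4
f 19 1 21
f 19 21 20
f 20 21 22
f 20 22 4
f 21 1 23
f 21 23 22
f 22 23 24
f 22 24 4
f 23 1 25
f 23 25 24
f 24 25 26
f 24 26 4
f 25 1 27
f 25 27 26
f 26 27 28
f 26 28 4
f 27 1 29
f 27 29 28
f 28 29 30
f 28 30 4
f 29 1 2
f 29 2 30
f 30 2 3
f 30 3 4
f 32 31 35
f 32 35 33
f 33 35 36
f 33 36 34
f 35 31 37
f 35 37 36
f 36 37 38
f 36 38 34
f 37 31 39
f 37 39 38
f 38 39 40
f 38 40 34
f 39 31 41
f 39 41 40
f 40 41 42
f 40 42 34
f 41 31 43
f 41 43 42
f 42 43 44
f 42 44 34
f 43 31 45
f 43 45 44
f 44 45 46
f 44 46 34
f 45 31 47
f 45 47 46
f 46 47 48
f 46 48 34
f 47 31 49
f 47 49 48
f 48 49 50
f 48 50 34
f 49 31 32
f 49 32 50
f 50 32 33
f 50 33 34
f 51 88 67
f 88 62 91
f 67 91 56
f 88 91 67
f 51 67 63
f 67 56 68
f 63 68 52
f 67 68 63
f 51 63 72
f 63 52 73
f 72 73 58
f 63 73 72
f 51 72 84
f 72 58 87
f 84 87 61
f 72 87 84
f 51 84 88
f 84 61 92
f 88 92 62
f 84 92 88
f 52 68 79
f 68 56 82
f 79 82 60
f 68 82 79
f 56 91 69
f 91 62 90
f 69 90 55
f 91 90 69
f 62 92 89
f 92 61 85
f 89 85 53
f 92 85 89
f 61 87 86
f 87 58 74
f 86 74 57
f 87 74 86
f 58 73 78
f 73 52 75
f 78 75 59
f 73 75 78
f 54 80 66
f 80 60 81
f 66 81 55
f 80 81 66
f 54 66 64
f 66 55 65
f 64 65 53
f 66 65 64
f 54 64 71
f 64 53 70
f 71 70 57
f 64 70 71
f 54 71 76
f 71 57 77
f 76 77 59
f 71 77 76
f 54 76 80
f 76 59 83
f 80 83 60
f 76 83 80
f 55 81 69
f 81 60 82
f 69 82 56
f 81 82 69
f 53 65 89
f 65 55 90
f 89 90 62
f 65 90 89
f 57 70 86
f 70 53 85
f 86 85 61
f 70 85 86
f 59 77 78
f 77 57 74
f 78 74 58
f 77 74 78
f 60 83 79
f 83 59 75
f 79 75 52
f 83 75 79
f 94 93 96
f 94 96 95
f 96 93 97
f 96 97 95
f 97 93 98
f 97 98 95
f 98 93 99
f 98 99 95
f 99 93 100
f 99 100 95
f 100 93 101
f 100 101 95
f 101 93 102
f 101 102 95
f 102 93 94
f 102 94 95

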